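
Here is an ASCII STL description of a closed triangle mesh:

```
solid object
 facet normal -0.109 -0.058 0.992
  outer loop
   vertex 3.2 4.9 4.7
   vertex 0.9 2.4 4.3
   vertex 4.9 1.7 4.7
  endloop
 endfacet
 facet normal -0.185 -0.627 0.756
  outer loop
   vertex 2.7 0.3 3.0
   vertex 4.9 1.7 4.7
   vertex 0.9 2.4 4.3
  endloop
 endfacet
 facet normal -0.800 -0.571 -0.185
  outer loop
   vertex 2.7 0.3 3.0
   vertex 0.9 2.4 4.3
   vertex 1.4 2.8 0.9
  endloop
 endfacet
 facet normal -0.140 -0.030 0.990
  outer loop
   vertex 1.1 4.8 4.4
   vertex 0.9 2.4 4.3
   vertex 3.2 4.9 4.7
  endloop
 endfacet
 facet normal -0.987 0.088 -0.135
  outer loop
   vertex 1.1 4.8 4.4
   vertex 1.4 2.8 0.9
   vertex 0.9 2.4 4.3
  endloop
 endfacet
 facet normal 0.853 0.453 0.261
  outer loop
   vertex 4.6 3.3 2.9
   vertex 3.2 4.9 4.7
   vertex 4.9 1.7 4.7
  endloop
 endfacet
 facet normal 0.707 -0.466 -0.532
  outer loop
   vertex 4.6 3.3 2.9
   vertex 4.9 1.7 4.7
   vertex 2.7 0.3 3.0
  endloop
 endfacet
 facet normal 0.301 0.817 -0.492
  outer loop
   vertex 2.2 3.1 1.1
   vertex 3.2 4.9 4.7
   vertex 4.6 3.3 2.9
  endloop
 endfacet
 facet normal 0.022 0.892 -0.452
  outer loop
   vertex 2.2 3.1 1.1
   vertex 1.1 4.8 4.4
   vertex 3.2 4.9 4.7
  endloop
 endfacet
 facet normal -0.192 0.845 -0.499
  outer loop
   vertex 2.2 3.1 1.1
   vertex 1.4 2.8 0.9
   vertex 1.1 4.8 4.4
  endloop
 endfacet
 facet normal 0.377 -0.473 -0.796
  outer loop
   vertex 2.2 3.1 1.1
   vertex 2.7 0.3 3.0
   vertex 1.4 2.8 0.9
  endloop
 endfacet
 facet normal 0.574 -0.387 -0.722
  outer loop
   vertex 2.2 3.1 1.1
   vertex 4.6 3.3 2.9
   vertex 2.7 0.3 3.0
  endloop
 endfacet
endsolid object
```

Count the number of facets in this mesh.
12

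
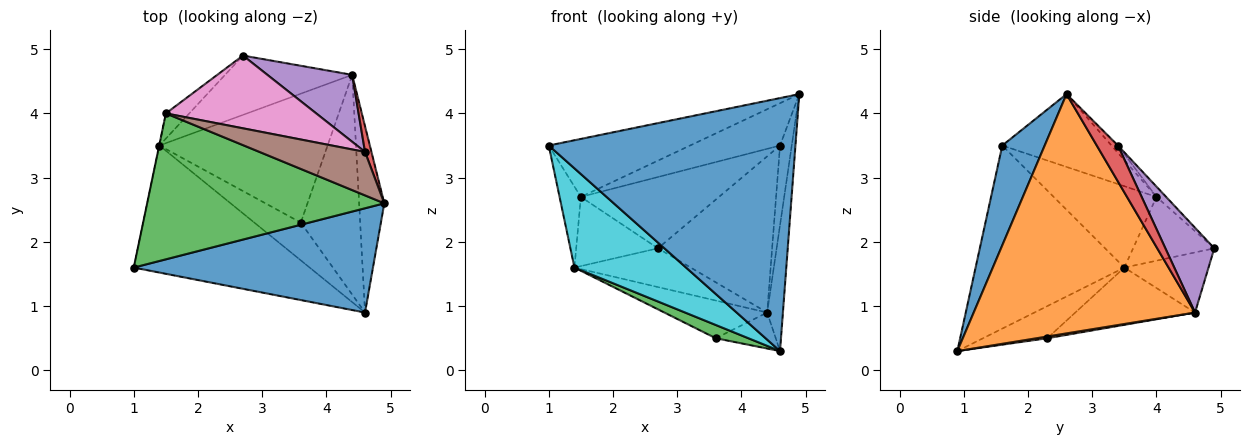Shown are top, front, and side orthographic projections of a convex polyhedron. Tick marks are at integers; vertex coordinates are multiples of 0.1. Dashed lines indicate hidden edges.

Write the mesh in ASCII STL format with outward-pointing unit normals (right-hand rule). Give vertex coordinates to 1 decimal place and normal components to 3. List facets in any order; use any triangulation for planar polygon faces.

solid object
 facet normal 0.157 -0.913 0.376
  outer loop
   vertex 4.6 0.9 0.3
   vertex 4.9 2.6 4.3
   vertex 1.0 1.6 3.5
  endloop
 endfacet
 facet normal 0.992 0.071 -0.104
  outer loop
   vertex 4.4 4.6 0.9
   vertex 4.9 2.6 4.3
   vertex 4.6 0.9 0.3
  endloop
 endfacet
 facet normal -0.274 0.355 0.894
  outer loop
   vertex 1.5 4.0 2.7
   vertex 1.0 1.6 3.5
   vertex 4.9 2.6 4.3
  endloop
 endfacet
 facet normal 0.864 0.479 0.154
  outer loop
   vertex 4.6 3.4 3.5
   vertex 4.9 2.6 4.3
   vertex 4.4 4.6 0.9
  endloop
 endfacet
 facet normal 0.367 0.855 0.367
  outer loop
   vertex 4.6 3.4 3.5
   vertex 4.4 4.6 0.9
   vertex 2.7 4.9 1.9
  endloop
 endfacet
 facet normal -0.050 0.697 0.716
  outer loop
   vertex 4.6 3.4 3.5
   vertex 1.5 4.0 2.7
   vertex 4.9 2.6 4.3
  endloop
 endfacet
 facet normal -0.049 0.699 0.713
  outer loop
   vertex 4.6 3.4 3.5
   vertex 2.7 4.9 1.9
   vertex 1.5 4.0 2.7
  endloop
 endfacet
 facet normal -0.682 0.687 -0.250
  outer loop
   vertex 1.4 3.5 1.6
   vertex 1.5 4.0 2.7
   vertex 2.7 4.9 1.9
  endloop
 endfacet
 facet normal -0.368 0.509 -0.778
  outer loop
   vertex 1.4 3.5 1.6
   vertex 2.7 4.9 1.9
   vertex 4.4 4.6 0.9
  endloop
 endfacet
 facet normal -0.634 -0.476 -0.609
  outer loop
   vertex 1.4 3.5 1.6
   vertex 4.6 0.9 0.3
   vertex 1.0 1.6 3.5
  endloop
 endfacet
 facet normal -0.979 0.203 -0.003
  outer loop
   vertex 1.4 3.5 1.6
   vertex 1.0 1.6 3.5
   vertex 1.5 4.0 2.7
  endloop
 endfacet
 facet normal 0.029 0.162 -0.986
  outer loop
   vertex 3.6 2.3 0.5
   vertex 4.4 4.6 0.9
   vertex 4.6 0.9 0.3
  endloop
 endfacet
 facet normal -0.546 -0.277 -0.790
  outer loop
   vertex 3.6 2.3 0.5
   vertex 4.6 0.9 0.3
   vertex 1.4 3.5 1.6
  endloop
 endfacet
 facet normal -0.311 0.267 -0.912
  outer loop
   vertex 3.6 2.3 0.5
   vertex 1.4 3.5 1.6
   vertex 4.4 4.6 0.9
  endloop
 endfacet
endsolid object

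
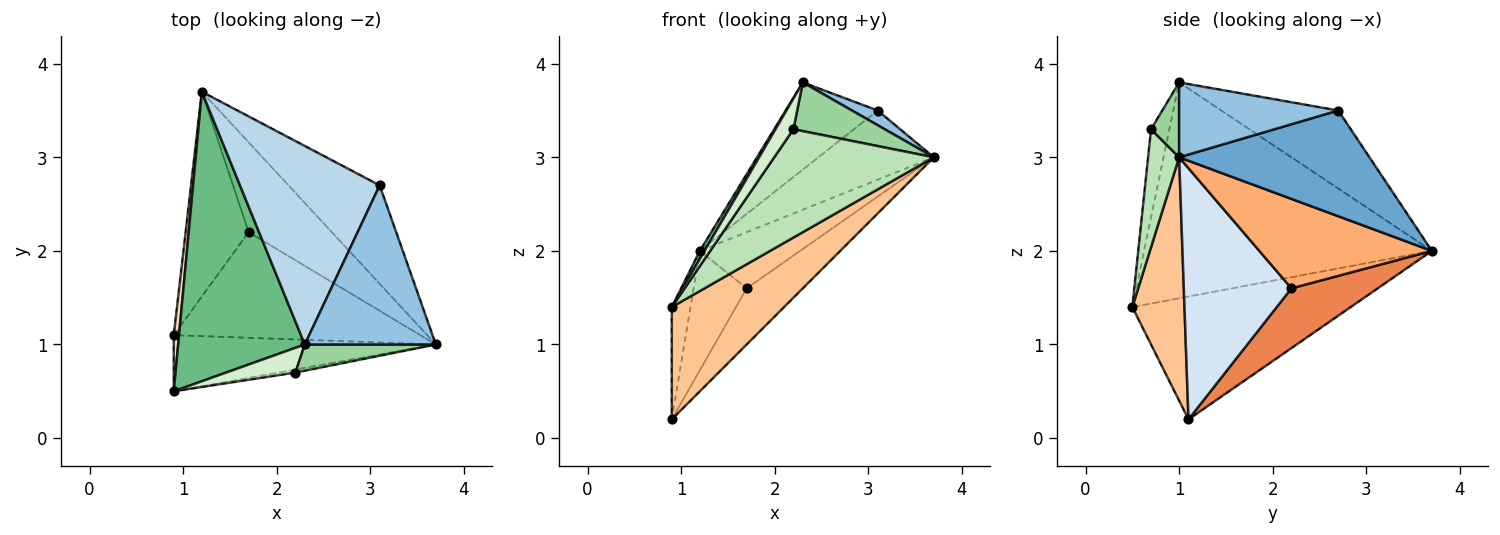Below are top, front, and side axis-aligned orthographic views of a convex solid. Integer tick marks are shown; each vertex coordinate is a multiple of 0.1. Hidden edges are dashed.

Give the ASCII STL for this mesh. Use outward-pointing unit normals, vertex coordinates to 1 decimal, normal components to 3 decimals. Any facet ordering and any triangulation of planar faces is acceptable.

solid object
 facet normal 0.688 0.417 -0.593
  outer loop
   vertex 3.1 2.7 3.5
   vertex 3.7 1.0 3.0
   vertex 1.2 3.7 2.0
  endloop
 endfacet
 facet normal 0.495 -0.080 0.865
  outer loop
   vertex 3.1 2.7 3.5
   vertex 2.3 1.0 3.8
   vertex 3.7 1.0 3.0
  endloop
 endfacet
 facet normal -0.455 0.358 0.815
  outer loop
   vertex 3.1 2.7 3.5
   vertex 1.2 3.7 2.0
   vertex 2.3 1.0 3.8
  endloop
 endfacet
 facet normal 0.669 0.349 -0.656
  outer loop
   vertex 1.7 2.2 1.6
   vertex 3.7 1.0 3.0
   vertex 0.9 1.1 0.2
  endloop
 endfacet
 facet normal 0.634 0.389 -0.668
  outer loop
   vertex 1.7 2.2 1.6
   vertex 0.9 1.1 0.2
   vertex 1.2 3.7 2.0
  endloop
 endfacet
 facet normal 0.674 0.392 -0.627
  outer loop
   vertex 1.7 2.2 1.6
   vertex 1.2 3.7 2.0
   vertex 3.7 1.0 3.0
  endloop
 endfacet
 facet normal 0.384 -0.826 -0.413
  outer loop
   vertex 0.9 0.5 1.4
   vertex 0.9 1.1 0.2
   vertex 3.7 1.0 3.0
  endloop
 endfacet
 facet normal -0.995 0.085 0.043
  outer loop
   vertex 0.9 0.5 1.4
   vertex 1.2 3.7 2.0
   vertex 0.9 1.1 0.2
  endloop
 endfacet
 facet normal -0.862 -0.014 0.506
  outer loop
   vertex 0.9 0.5 1.4
   vertex 2.3 1.0 3.8
   vertex 1.2 3.7 2.0
  endloop
 endfacet
 facet normal 0.261 -0.850 0.458
  outer loop
   vertex 2.2 0.7 3.3
   vertex 3.7 1.0 3.0
   vertex 2.3 1.0 3.8
  endloop
 endfacet
 facet normal 0.191 -0.981 -0.027
  outer loop
   vertex 2.2 0.7 3.3
   vertex 0.9 0.5 1.4
   vertex 3.7 1.0 3.0
  endloop
 endfacet
 facet normal -0.623 -0.610 0.490
  outer loop
   vertex 2.2 0.7 3.3
   vertex 2.3 1.0 3.8
   vertex 0.9 0.5 1.4
  endloop
 endfacet
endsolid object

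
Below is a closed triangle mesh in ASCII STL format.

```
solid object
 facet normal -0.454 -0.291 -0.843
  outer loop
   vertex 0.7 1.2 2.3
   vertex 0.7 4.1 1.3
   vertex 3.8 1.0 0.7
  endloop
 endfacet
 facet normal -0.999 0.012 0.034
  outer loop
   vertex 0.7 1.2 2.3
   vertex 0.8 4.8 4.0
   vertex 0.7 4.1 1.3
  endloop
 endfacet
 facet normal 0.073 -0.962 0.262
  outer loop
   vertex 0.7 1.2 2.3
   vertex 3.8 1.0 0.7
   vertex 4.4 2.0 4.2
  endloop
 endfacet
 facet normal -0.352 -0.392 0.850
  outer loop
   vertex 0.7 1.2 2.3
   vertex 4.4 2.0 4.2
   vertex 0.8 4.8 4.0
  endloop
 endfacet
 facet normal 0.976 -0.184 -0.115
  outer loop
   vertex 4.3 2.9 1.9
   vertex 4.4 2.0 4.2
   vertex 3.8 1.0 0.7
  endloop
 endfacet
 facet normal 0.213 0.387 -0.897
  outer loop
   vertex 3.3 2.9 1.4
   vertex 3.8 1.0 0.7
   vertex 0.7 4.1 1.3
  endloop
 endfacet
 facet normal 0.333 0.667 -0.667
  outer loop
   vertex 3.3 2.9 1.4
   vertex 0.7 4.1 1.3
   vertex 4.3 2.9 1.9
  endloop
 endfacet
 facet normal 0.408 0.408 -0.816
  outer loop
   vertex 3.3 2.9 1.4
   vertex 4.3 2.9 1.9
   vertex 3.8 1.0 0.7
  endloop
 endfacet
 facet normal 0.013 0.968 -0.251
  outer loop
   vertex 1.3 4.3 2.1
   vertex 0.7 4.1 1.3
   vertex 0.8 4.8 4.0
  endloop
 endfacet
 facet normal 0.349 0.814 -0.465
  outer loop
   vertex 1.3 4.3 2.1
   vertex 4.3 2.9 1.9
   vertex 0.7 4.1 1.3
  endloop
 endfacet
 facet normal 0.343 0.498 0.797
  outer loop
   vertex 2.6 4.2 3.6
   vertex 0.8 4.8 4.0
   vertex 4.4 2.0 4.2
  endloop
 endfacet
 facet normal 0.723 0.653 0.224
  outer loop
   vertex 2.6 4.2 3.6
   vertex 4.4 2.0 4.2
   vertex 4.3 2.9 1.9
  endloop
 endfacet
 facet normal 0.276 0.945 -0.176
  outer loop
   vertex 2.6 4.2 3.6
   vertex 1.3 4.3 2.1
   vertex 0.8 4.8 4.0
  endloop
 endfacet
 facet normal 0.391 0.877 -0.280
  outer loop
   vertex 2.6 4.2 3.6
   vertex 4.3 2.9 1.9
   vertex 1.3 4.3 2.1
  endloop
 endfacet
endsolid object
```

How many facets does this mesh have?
14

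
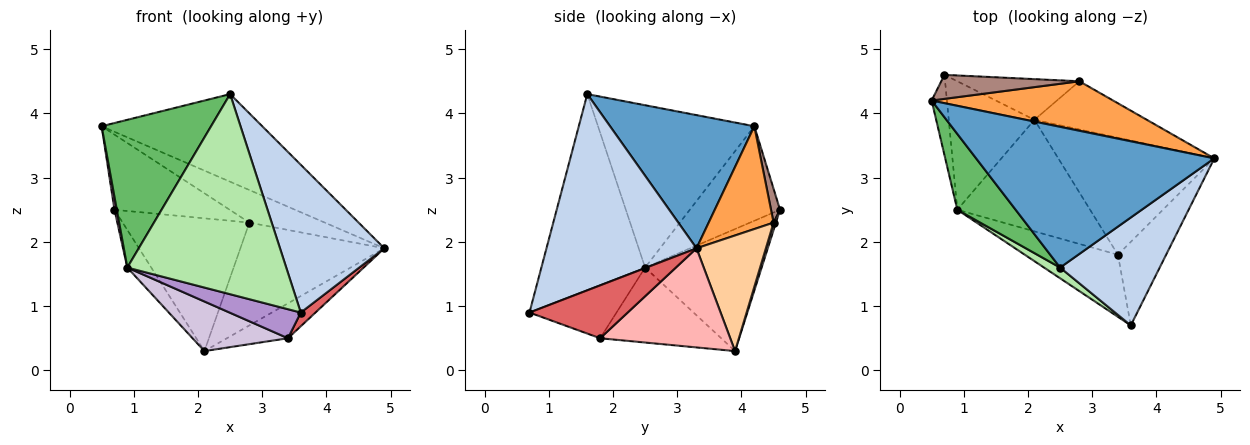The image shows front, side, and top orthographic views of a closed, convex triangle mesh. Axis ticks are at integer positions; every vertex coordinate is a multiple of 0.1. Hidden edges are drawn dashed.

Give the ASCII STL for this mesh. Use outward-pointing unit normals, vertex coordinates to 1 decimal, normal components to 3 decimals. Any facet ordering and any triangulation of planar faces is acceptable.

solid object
 facet normal 0.429 0.477 0.767
  outer loop
   vertex 2.5 1.6 4.3
   vertex 4.9 3.3 1.9
   vertex 0.5 4.2 3.8
  endloop
 endfacet
 facet normal 0.758 -0.527 0.385
  outer loop
   vertex 2.5 1.6 4.3
   vertex 3.6 0.7 0.9
   vertex 4.9 3.3 1.9
  endloop
 endfacet
 facet normal 0.428 0.497 0.755
  outer loop
   vertex 2.8 4.5 2.3
   vertex 0.5 4.2 3.8
   vertex 4.9 3.3 1.9
  endloop
 endfacet
 facet normal 0.400 0.830 -0.389
  outer loop
   vertex 2.8 4.5 2.3
   vertex 4.9 3.3 1.9
   vertex 2.1 3.9 0.3
  endloop
 endfacet
 facet normal -0.786 -0.550 0.282
  outer loop
   vertex 0.9 2.5 1.6
   vertex 2.5 1.6 4.3
   vertex 0.5 4.2 3.8
  endloop
 endfacet
 facet normal -0.546 -0.837 0.045
  outer loop
   vertex 0.9 2.5 1.6
   vertex 3.6 0.7 0.9
   vertex 2.5 1.6 4.3
  endloop
 endfacet
 facet normal 0.735 -0.110 -0.669
  outer loop
   vertex 3.4 1.8 0.5
   vertex 4.9 3.3 1.9
   vertex 3.6 0.7 0.9
  endloop
 endfacet
 facet normal 0.520 0.244 -0.819
  outer loop
   vertex 3.4 1.8 0.5
   vertex 2.1 3.9 0.3
   vertex 4.9 3.3 1.9
  endloop
 endfacet
 facet normal -0.459 -0.376 -0.805
  outer loop
   vertex 3.4 1.8 0.5
   vertex 3.6 0.7 0.9
   vertex 0.9 2.5 1.6
  endloop
 endfacet
 facet normal -0.458 -0.361 -0.812
  outer loop
   vertex 3.4 1.8 0.5
   vertex 0.9 2.5 1.6
   vertex 2.1 3.9 0.3
  endloop
 endfacet
 facet normal 0.074 0.950 0.304
  outer loop
   vertex 0.7 4.6 2.5
   vertex 0.5 4.2 3.8
   vertex 2.8 4.5 2.3
  endloop
 endfacet
 facet normal 0.018 0.956 -0.293
  outer loop
   vertex 0.7 4.6 2.5
   vertex 2.8 4.5 2.3
   vertex 2.1 3.9 0.3
  endloop
 endfacet
 facet normal -0.987 -0.026 -0.160
  outer loop
   vertex 0.7 4.6 2.5
   vertex 0.9 2.5 1.6
   vertex 0.5 4.2 3.8
  endloop
 endfacet
 facet normal -0.807 0.166 -0.566
  outer loop
   vertex 0.7 4.6 2.5
   vertex 2.1 3.9 0.3
   vertex 0.9 2.5 1.6
  endloop
 endfacet
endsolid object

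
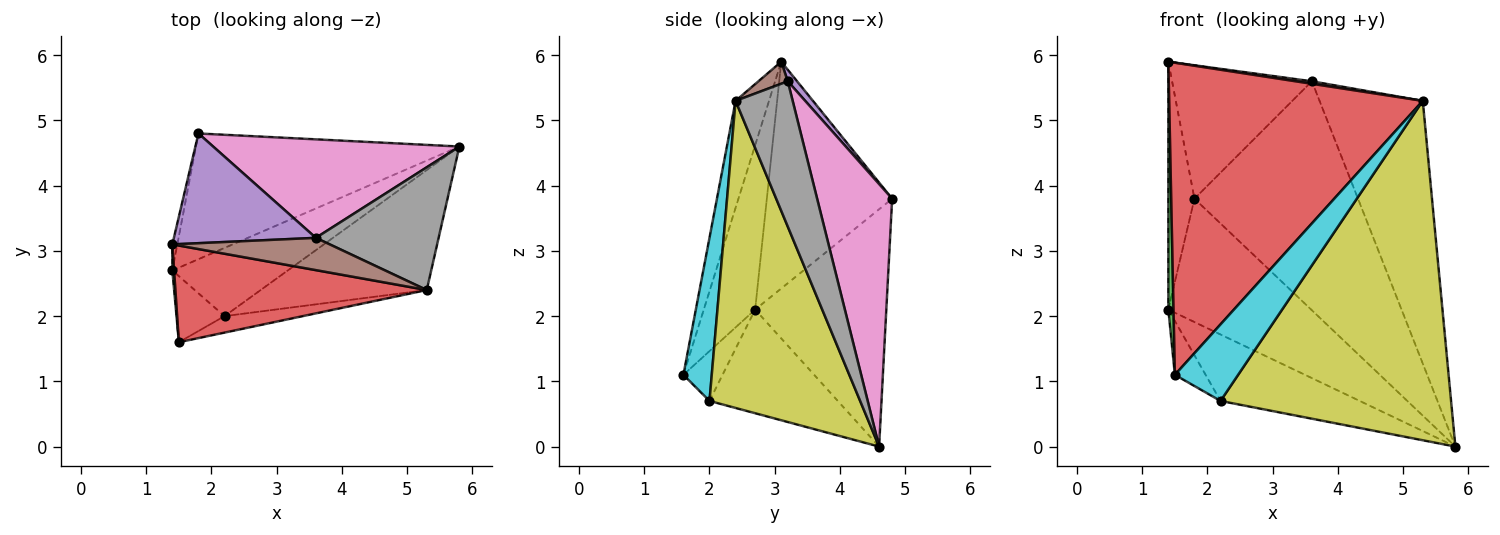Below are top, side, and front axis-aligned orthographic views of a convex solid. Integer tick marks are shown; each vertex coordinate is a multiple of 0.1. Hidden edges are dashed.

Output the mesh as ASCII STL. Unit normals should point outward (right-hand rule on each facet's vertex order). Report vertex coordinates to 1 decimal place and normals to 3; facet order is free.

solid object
 facet normal -0.541 0.589 -0.600
  outer loop
   vertex 1.8 4.8 3.8
   vertex 5.8 4.6 0.0
   vertex 1.4 2.7 2.1
  endloop
 endfacet
 facet normal -0.979 0.204 -0.021
  outer loop
   vertex 1.4 3.1 5.9
   vertex 1.8 4.8 3.8
   vertex 1.4 2.7 2.1
  endloop
 endfacet
 facet normal -0.995 -0.100 0.011
  outer loop
   vertex 1.5 1.6 1.1
   vertex 1.4 3.1 5.9
   vertex 1.4 2.7 2.1
  endloop
 endfacet
 facet normal -0.125 -0.948 0.294
  outer loop
   vertex 1.5 1.6 1.1
   vertex 5.3 2.4 5.3
   vertex 1.4 3.1 5.9
  endloop
 endfacet
 facet normal 0.051 0.771 0.634
  outer loop
   vertex 3.6 3.2 5.6
   vertex 1.8 4.8 3.8
   vertex 1.4 3.1 5.9
  endloop
 endfacet
 facet normal 0.138 -0.077 0.987
  outer loop
   vertex 3.6 3.2 5.6
   vertex 1.4 3.1 5.9
   vertex 5.3 2.4 5.3
  endloop
 endfacet
 facet normal 0.388 0.847 0.364
  outer loop
   vertex 3.6 3.2 5.6
   vertex 5.8 4.6 0.0
   vertex 1.8 4.8 3.8
  endloop
 endfacet
 facet normal 0.448 0.810 0.378
  outer loop
   vertex 3.6 3.2 5.6
   vertex 5.3 2.4 5.3
   vertex 5.8 4.6 0.0
  endloop
 endfacet
 facet normal 0.525 -0.803 -0.284
  outer loop
   vertex 2.2 2.0 0.7
   vertex 5.8 4.6 0.0
   vertex 5.3 2.4 5.3
  endloop
 endfacet
 facet normal 0.402 -0.895 -0.193
  outer loop
   vertex 2.2 2.0 0.7
   vertex 5.3 2.4 5.3
   vertex 1.5 1.6 1.1
  endloop
 endfacet
 facet normal -0.541 0.587 -0.603
  outer loop
   vertex 2.2 2.0 0.7
   vertex 1.4 2.7 2.1
   vertex 5.8 4.6 0.0
  endloop
 endfacet
 facet normal -0.627 0.492 -0.604
  outer loop
   vertex 2.2 2.0 0.7
   vertex 1.5 1.6 1.1
   vertex 1.4 2.7 2.1
  endloop
 endfacet
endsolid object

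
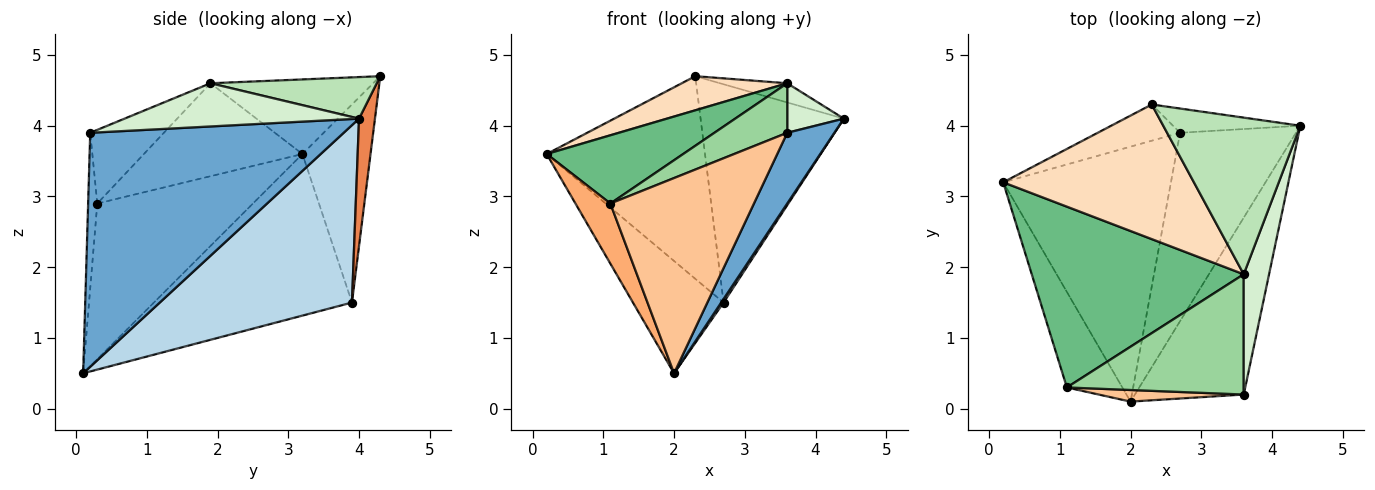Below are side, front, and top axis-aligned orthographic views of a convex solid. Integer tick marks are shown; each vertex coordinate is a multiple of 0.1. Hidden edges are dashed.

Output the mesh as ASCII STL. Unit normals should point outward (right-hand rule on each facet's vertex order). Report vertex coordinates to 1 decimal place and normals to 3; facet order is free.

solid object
 facet normal 0.894 -0.166 -0.416
  outer loop
   vertex 3.6 0.2 3.9
   vertex 2.0 0.1 0.5
   vertex 4.4 4.0 4.1
  endloop
 endfacet
 facet normal -0.661 0.302 -0.686
  outer loop
   vertex 2.7 3.9 1.5
   vertex 2.0 0.1 0.5
   vertex 0.2 3.2 3.6
  endloop
 endfacet
 facet normal 0.837 -0.010 -0.547
  outer loop
   vertex 2.7 3.9 1.5
   vertex 4.4 4.0 4.1
   vertex 2.0 0.1 0.5
  endloop
 endfacet
 facet normal -0.390 0.906 -0.162
  outer loop
   vertex 2.7 3.9 1.5
   vertex 0.2 3.2 3.6
   vertex 2.3 4.3 4.7
  endloop
 endfacet
 facet normal 0.110 0.988 -0.110
  outer loop
   vertex 2.7 3.9 1.5
   vertex 2.3 4.3 4.7
   vertex 4.4 4.0 4.1
  endloop
 endfacet
 facet normal -0.922 -0.207 -0.328
  outer loop
   vertex 1.1 0.3 2.9
   vertex 0.2 3.2 3.6
   vertex 2.0 0.1 0.5
  endloop
 endfacet
 facet normal -0.064 -0.996 0.059
  outer loop
   vertex 1.1 0.3 2.9
   vertex 2.0 0.1 0.5
   vertex 3.6 0.2 3.9
  endloop
 endfacet
 facet normal -0.354 -0.230 0.906
  outer loop
   vertex 3.6 1.9 4.6
   vertex 2.3 4.3 4.7
   vertex 0.2 3.2 3.6
  endloop
 endfacet
 facet normal -0.380 -0.327 0.866
  outer loop
   vertex 3.6 1.9 4.6
   vertex 0.2 3.2 3.6
   vertex 1.1 0.3 2.9
  endloop
 endfacet
 facet normal -0.359 -0.355 0.863
  outer loop
   vertex 3.6 1.9 4.6
   vertex 1.1 0.3 2.9
   vertex 3.6 0.2 3.9
  endloop
 endfacet
 facet normal 0.288 0.117 0.950
  outer loop
   vertex 3.6 1.9 4.6
   vertex 4.4 4.0 4.1
   vertex 2.3 4.3 4.7
  endloop
 endfacet
 facet normal 0.845 -0.204 0.495
  outer loop
   vertex 3.6 1.9 4.6
   vertex 3.6 0.2 3.9
   vertex 4.4 4.0 4.1
  endloop
 endfacet
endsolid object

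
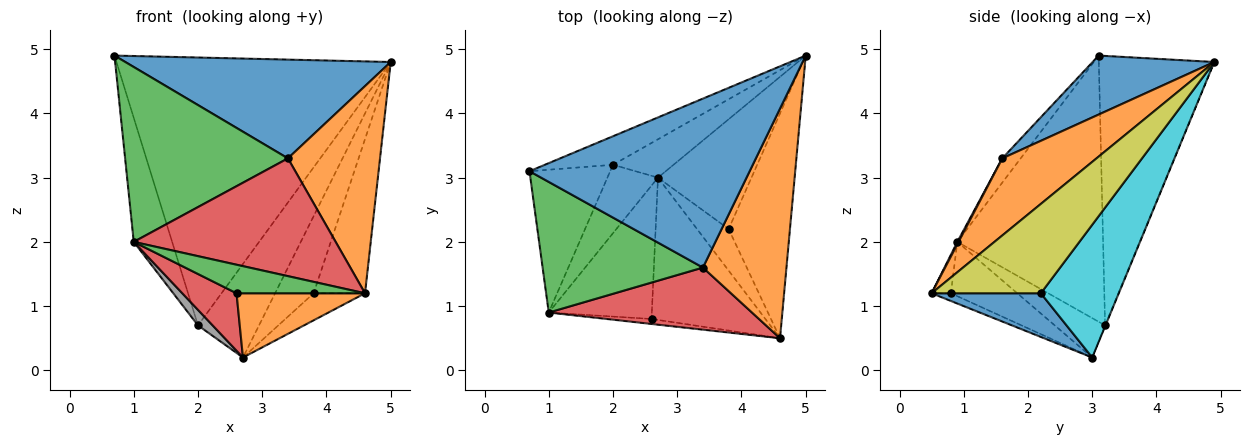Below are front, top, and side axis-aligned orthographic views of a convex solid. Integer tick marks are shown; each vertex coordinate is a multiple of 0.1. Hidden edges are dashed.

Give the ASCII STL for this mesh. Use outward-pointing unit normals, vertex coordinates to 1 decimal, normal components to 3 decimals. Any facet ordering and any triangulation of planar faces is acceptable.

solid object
 facet normal 0.225 -0.492 0.841
  outer loop
   vertex 3.4 1.6 3.3
   vertex 5.0 4.9 4.8
   vertex 0.7 3.1 4.9
  endloop
 endfacet
 facet normal 0.565 -0.553 0.612
  outer loop
   vertex 3.4 1.6 3.3
   vertex 4.6 0.5 1.2
   vertex 5.0 4.9 4.8
  endloop
 endfacet
 facet normal -0.090 -0.798 0.596
  outer loop
   vertex 3.4 1.6 3.3
   vertex 0.7 3.1 4.9
   vertex 1.0 0.9 2.0
  endloop
 endfacet
 facet normal 0.005 -0.885 0.466
  outer loop
   vertex 3.4 1.6 3.3
   vertex 1.0 0.9 2.0
   vertex 4.6 0.5 1.2
  endloop
 endfacet
 facet normal -0.386 0.917 -0.098
  outer loop
   vertex 2.0 3.2 0.7
   vertex 0.7 3.1 4.9
   vertex 5.0 4.9 4.8
  endloop
 endfacet
 facet normal -0.006 0.925 -0.379
  outer loop
   vertex 2.0 3.2 0.7
   vertex 5.0 4.9 4.8
   vertex 2.7 3.0 0.2
  endloop
 endfacet
 facet normal -0.928 0.244 -0.281
  outer loop
   vertex 2.0 3.2 0.7
   vertex 1.0 0.9 2.0
   vertex 0.7 3.1 4.9
  endloop
 endfacet
 facet normal -0.605 -0.176 -0.777
  outer loop
   vertex 2.0 3.2 0.7
   vertex 2.7 3.0 0.2
   vertex 1.0 0.9 2.0
  endloop
 endfacet
 facet normal 0.769 0.362 -0.528
  outer loop
   vertex 3.8 2.2 1.2
   vertex 5.0 4.9 4.8
   vertex 4.6 0.5 1.2
  endloop
 endfacet
 facet normal 0.758 0.375 -0.534
  outer loop
   vertex 3.8 2.2 1.2
   vertex 2.7 3.0 0.2
   vertex 5.0 4.9 4.8
  endloop
 endfacet
 facet normal 0.757 0.356 -0.548
  outer loop
   vertex 3.8 2.2 1.2
   vertex 4.6 0.5 1.2
   vertex 2.7 3.0 0.2
  endloop
 endfacet
 facet normal -0.062 -0.411 -0.910
  outer loop
   vertex 2.6 0.8 1.2
   vertex 2.7 3.0 0.2
   vertex 4.6 0.5 1.2
  endloop
 endfacet
 facet normal -0.146 -0.974 -0.171
  outer loop
   vertex 2.6 0.8 1.2
   vertex 4.6 0.5 1.2
   vertex 1.0 0.9 2.0
  endloop
 endfacet
 facet normal -0.436 -0.356 -0.827
  outer loop
   vertex 2.6 0.8 1.2
   vertex 1.0 0.9 2.0
   vertex 2.7 3.0 0.2
  endloop
 endfacet
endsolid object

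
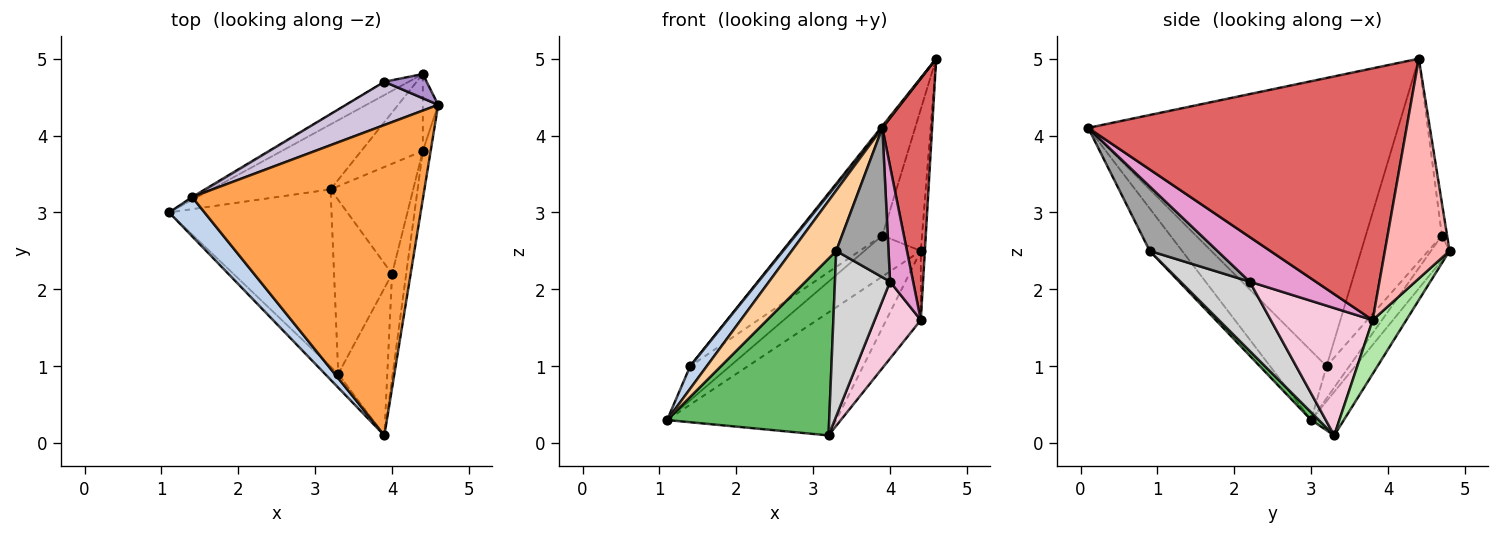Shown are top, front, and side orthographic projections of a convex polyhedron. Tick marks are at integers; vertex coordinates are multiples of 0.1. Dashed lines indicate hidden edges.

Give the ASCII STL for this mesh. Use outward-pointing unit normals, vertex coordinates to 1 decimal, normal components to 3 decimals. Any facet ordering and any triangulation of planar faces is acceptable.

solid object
 facet normal -0.168 0.872 -0.461
  outer loop
   vertex 4.4 4.8 2.5
   vertex 3.2 3.3 0.1
   vertex 1.1 3.0 0.3
  endloop
 endfacet
 facet normal -0.861 -0.253 0.441
  outer loop
   vertex 1.4 3.2 1.0
   vertex 1.1 3.0 0.3
   vertex 3.9 0.1 4.1
  endloop
 endfacet
 facet normal -0.780 -0.004 0.625
  outer loop
   vertex 1.4 3.2 1.0
   vertex 3.9 0.1 4.1
   vertex 4.6 4.4 5.0
  endloop
 endfacet
 facet normal -0.578 -0.795 -0.181
  outer loop
   vertex 3.3 0.9 2.5
   vertex 3.9 0.1 4.1
   vertex 1.1 3.0 0.3
  endloop
 endfacet
 facet normal 0.033 -0.706 -0.707
  outer loop
   vertex 3.3 0.9 2.5
   vertex 1.1 3.0 0.3
   vertex 3.2 3.3 0.1
  endloop
 endfacet
 facet normal 0.545 0.561 -0.623
  outer loop
   vertex 4.4 3.8 1.6
   vertex 3.2 3.3 0.1
   vertex 4.4 4.8 2.5
  endloop
 endfacet
 facet normal 0.988 -0.154 -0.031
  outer loop
   vertex 4.4 3.8 1.6
   vertex 4.6 4.4 5.0
   vertex 3.9 0.1 4.1
  endloop
 endfacet
 facet normal 0.996 0.063 -0.070
  outer loop
   vertex 4.4 3.8 1.6
   vertex 4.4 4.8 2.5
   vertex 4.6 4.4 5.0
  endloop
 endfacet
 facet normal -0.129 0.978 0.167
  outer loop
   vertex 3.9 4.7 2.7
   vertex 4.6 4.4 5.0
   vertex 4.4 4.8 2.5
  endloop
 endfacet
 facet normal -0.628 0.724 0.286
  outer loop
   vertex 3.9 4.7 2.7
   vertex 1.4 3.2 1.0
   vertex 4.6 4.4 5.0
  endloop
 endfacet
 facet normal -0.299 0.908 -0.294
  outer loop
   vertex 3.9 4.7 2.7
   vertex 4.4 4.8 2.5
   vertex 1.1 3.0 0.3
  endloop
 endfacet
 facet normal -0.497 0.867 -0.035
  outer loop
   vertex 3.9 4.7 2.7
   vertex 1.1 3.0 0.3
   vertex 1.4 3.2 1.0
  endloop
 endfacet
 facet normal 0.905 -0.316 -0.286
  outer loop
   vertex 4.0 2.2 2.1
   vertex 4.4 3.8 1.6
   vertex 3.9 0.1 4.1
  endloop
 endfacet
 facet normal 0.784 -0.355 -0.509
  outer loop
   vertex 4.0 2.2 2.1
   vertex 3.2 3.3 0.1
   vertex 4.4 3.8 1.6
  endloop
 endfacet
 facet normal 0.678 -0.524 -0.516
  outer loop
   vertex 4.0 2.2 2.1
   vertex 3.9 0.1 4.1
   vertex 3.3 0.9 2.5
  endloop
 endfacet
 facet normal 0.654 -0.521 -0.548
  outer loop
   vertex 4.0 2.2 2.1
   vertex 3.3 0.9 2.5
   vertex 3.2 3.3 0.1
  endloop
 endfacet
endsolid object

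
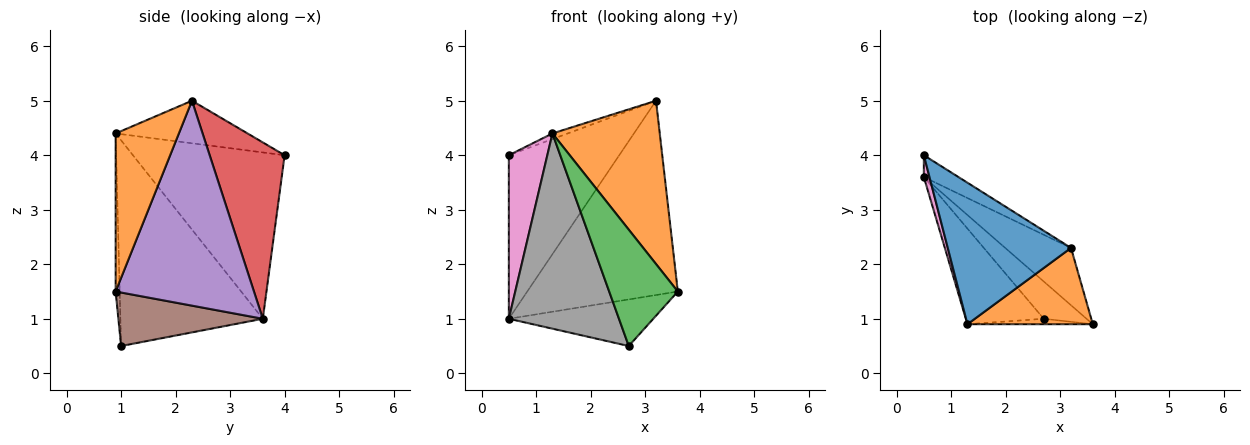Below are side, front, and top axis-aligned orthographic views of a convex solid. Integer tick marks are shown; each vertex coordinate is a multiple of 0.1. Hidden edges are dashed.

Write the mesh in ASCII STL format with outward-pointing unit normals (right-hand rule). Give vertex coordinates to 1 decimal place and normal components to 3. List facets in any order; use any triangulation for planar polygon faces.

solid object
 facet normal -0.326 0.038 0.945
  outer loop
   vertex 1.3 0.9 4.4
   vertex 3.2 2.3 5.0
   vertex 0.5 4.0 4.0
  endloop
 endfacet
 facet normal 0.471 -0.799 0.374
  outer loop
   vertex 1.3 0.9 4.4
   vertex 3.6 0.9 1.5
   vertex 3.2 2.3 5.0
  endloop
 endfacet
 facet normal -0.059 -0.997 -0.047
  outer loop
   vertex 1.3 0.9 4.4
   vertex 2.7 1.0 0.5
   vertex 3.6 0.9 1.5
  endloop
 endfacet
 facet normal 0.558 0.822 -0.110
  outer loop
   vertex 0.5 3.6 1.0
   vertex 0.5 4.0 4.0
   vertex 3.2 2.3 5.0
  endloop
 endfacet
 facet normal 0.661 0.720 -0.212
  outer loop
   vertex 0.5 3.6 1.0
   vertex 3.2 2.3 5.0
   vertex 3.6 0.9 1.5
  endloop
 endfacet
 facet normal 0.615 0.615 -0.492
  outer loop
   vertex 0.5 3.6 1.0
   vertex 3.6 0.9 1.5
   vertex 2.7 1.0 0.5
  endloop
 endfacet
 facet normal -0.969 -0.246 0.033
  outer loop
   vertex 0.5 3.6 1.0
   vertex 1.3 0.9 4.4
   vertex 0.5 4.0 4.0
  endloop
 endfacet
 facet normal -0.758 -0.586 -0.287
  outer loop
   vertex 0.5 3.6 1.0
   vertex 2.7 1.0 0.5
   vertex 1.3 0.9 4.4
  endloop
 endfacet
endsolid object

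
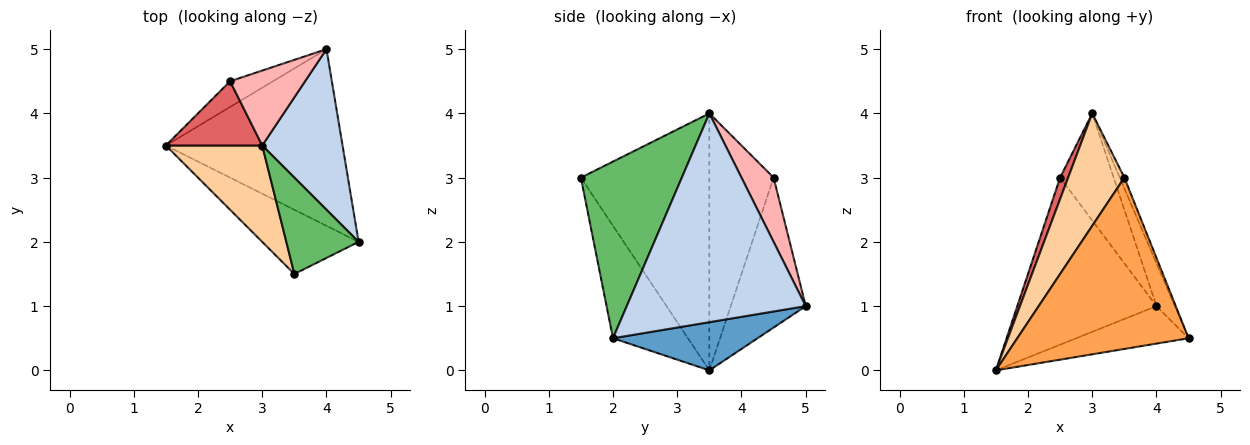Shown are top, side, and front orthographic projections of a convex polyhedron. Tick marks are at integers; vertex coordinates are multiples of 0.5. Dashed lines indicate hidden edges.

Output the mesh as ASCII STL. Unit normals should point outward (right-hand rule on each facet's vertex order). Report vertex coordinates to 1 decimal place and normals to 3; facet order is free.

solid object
 facet normal 0.258 0.200 -0.945
  outer loop
   vertex 4.0 5.0 1.0
   vertex 4.5 2.0 0.5
   vertex 1.5 3.5 0.0
  endloop
 endfacet
 facet normal 0.929 0.095 0.357
  outer loop
   vertex 3.0 3.5 4.0
   vertex 4.5 2.0 0.5
   vertex 4.0 5.0 1.0
  endloop
 endfacet
 facet normal -0.379 -0.866 -0.325
  outer loop
   vertex 3.5 1.5 3.0
   vertex 1.5 3.5 0.0
   vertex 4.5 2.0 0.5
  endloop
 endfacet
 facet normal -0.866 -0.379 0.325
  outer loop
   vertex 3.5 1.5 3.0
   vertex 3.0 3.5 4.0
   vertex 1.5 3.5 0.0
  endloop
 endfacet
 facet normal 0.925 0.042 0.378
  outer loop
   vertex 3.5 1.5 3.0
   vertex 4.5 2.0 0.5
   vertex 3.0 3.5 4.0
  endloop
 endfacet
 facet normal -0.470 0.873 -0.134
  outer loop
   vertex 2.5 4.5 3.0
   vertex 4.0 5.0 1.0
   vertex 1.5 3.5 0.0
  endloop
 endfacet
 facet normal -0.930 -0.116 0.349
  outer loop
   vertex 2.5 4.5 3.0
   vertex 1.5 3.5 0.0
   vertex 3.0 3.5 4.0
  endloop
 endfacet
 facet normal 0.441 0.735 0.515
  outer loop
   vertex 2.5 4.5 3.0
   vertex 3.0 3.5 4.0
   vertex 4.0 5.0 1.0
  endloop
 endfacet
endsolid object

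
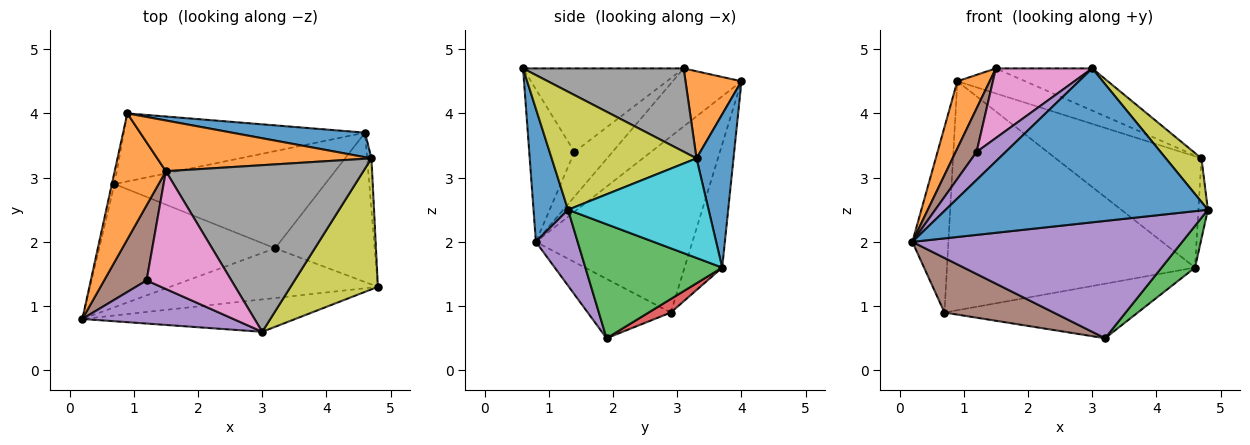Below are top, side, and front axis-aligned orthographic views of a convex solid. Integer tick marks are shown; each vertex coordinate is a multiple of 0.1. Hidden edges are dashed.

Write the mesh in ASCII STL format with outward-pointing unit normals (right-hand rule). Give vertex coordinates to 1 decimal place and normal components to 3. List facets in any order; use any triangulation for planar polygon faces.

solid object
 facet normal 0.128 -0.971 -0.204
  outer loop
   vertex 3.0 0.6 4.7
   vertex 0.2 0.8 2.0
   vertex 4.8 1.3 2.5
  endloop
 endfacet
 facet normal -0.707 -0.333 0.624
  outer loop
   vertex 1.5 3.1 4.7
   vertex 0.9 4.0 4.5
   vertex 0.2 0.8 2.0
  endloop
 endfacet
 facet normal -0.974 0.224 -0.014
  outer loop
   vertex 0.7 2.9 0.9
   vertex 0.2 0.8 2.0
   vertex 0.9 4.0 4.5
  endloop
 endfacet
 facet normal -0.144 0.949 -0.282
  outer loop
   vertex 0.7 2.9 0.9
   vertex 0.9 4.0 4.5
   vertex 4.6 3.7 1.6
  endloop
 endfacet
 facet normal -0.647 -0.415 0.640
  outer loop
   vertex 1.2 1.4 3.4
   vertex 0.2 0.8 2.0
   vertex 3.0 0.6 4.7
  endloop
 endfacet
 facet normal -0.673 -0.370 0.640
  outer loop
   vertex 1.2 1.4 3.4
   vertex 1.5 3.1 4.7
   vertex 0.2 0.8 2.0
  endloop
 endfacet
 facet normal -0.647 -0.388 0.657
  outer loop
   vertex 1.2 1.4 3.4
   vertex 3.0 0.6 4.7
   vertex 1.5 3.1 4.7
  endloop
 endfacet
 facet normal 0.378 0.227 0.897
  outer loop
   vertex 4.7 3.3 3.3
   vertex 1.5 3.1 4.7
   vertex 3.0 0.6 4.7
  endloop
 endfacet
 facet normal 0.789 -0.194 0.584
  outer loop
   vertex 4.7 3.3 3.3
   vertex 3.0 0.6 4.7
   vertex 4.8 1.3 2.5
  endloop
 endfacet
 facet normal 0.997 0.067 -0.043
  outer loop
   vertex 4.7 3.3 3.3
   vertex 4.8 1.3 2.5
   vertex 4.6 3.7 1.6
  endloop
 endfacet
 facet normal 0.241 0.948 0.209
  outer loop
   vertex 4.7 3.3 3.3
   vertex 4.6 3.7 1.6
   vertex 0.9 4.0 4.5
  endloop
 endfacet
 facet normal 0.343 0.416 0.843
  outer loop
   vertex 4.7 3.3 3.3
   vertex 0.9 4.0 4.5
   vertex 1.5 3.1 4.7
  endloop
 endfacet
 facet normal 0.741 -0.181 -0.647
  outer loop
   vertex 3.2 1.9 0.5
   vertex 4.6 3.7 1.6
   vertex 4.8 1.3 2.5
  endloop
 endfacet
 facet normal 0.056 0.489 -0.871
  outer loop
   vertex 3.2 1.9 0.5
   vertex 0.7 2.9 0.9
   vertex 4.6 3.7 1.6
  endloop
 endfacet
 facet normal 0.141 -0.912 -0.386
  outer loop
   vertex 3.2 1.9 0.5
   vertex 4.8 1.3 2.5
   vertex 0.2 0.8 2.0
  endloop
 endfacet
 facet normal -0.295 -0.387 -0.874
  outer loop
   vertex 3.2 1.9 0.5
   vertex 0.2 0.8 2.0
   vertex 0.7 2.9 0.9
  endloop
 endfacet
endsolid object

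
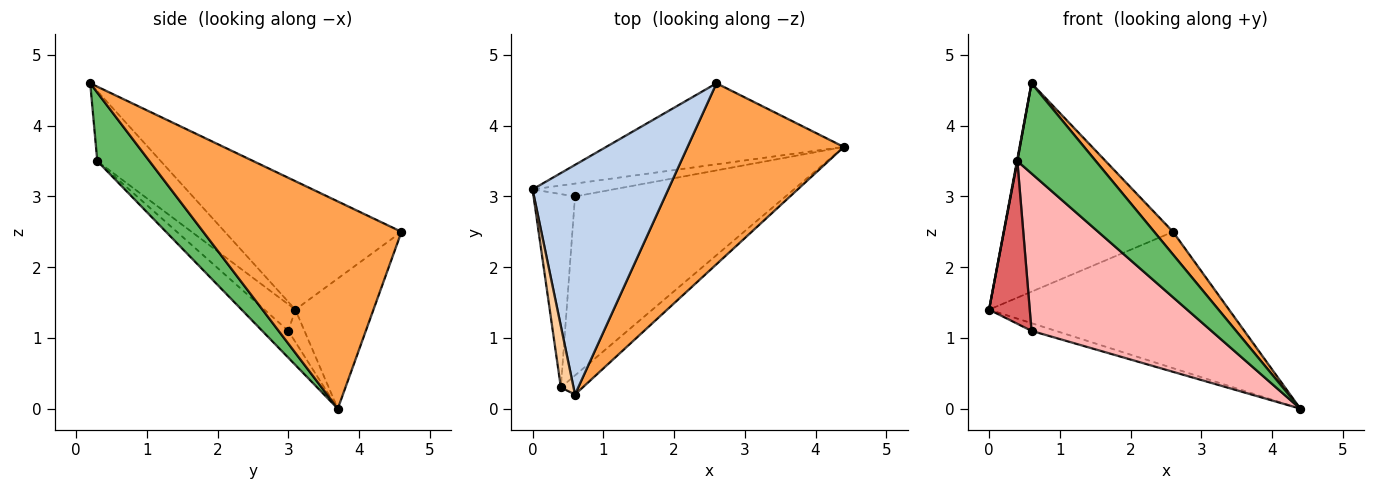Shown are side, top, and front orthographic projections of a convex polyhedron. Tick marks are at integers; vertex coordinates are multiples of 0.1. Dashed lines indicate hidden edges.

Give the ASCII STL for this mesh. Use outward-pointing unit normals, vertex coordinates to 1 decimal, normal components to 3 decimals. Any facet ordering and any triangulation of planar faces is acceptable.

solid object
 facet normal -0.269 0.828 -0.492
  outer loop
   vertex 2.6 4.6 2.5
   vertex 4.4 3.7 0.0
   vertex 0.0 3.1 1.4
  endloop
 endfacet
 facet normal -0.574 0.550 0.606
  outer loop
   vertex 2.6 4.6 2.5
   vertex 0.0 3.1 1.4
   vertex 0.6 0.2 4.6
  endloop
 endfacet
 facet normal 0.796 -0.075 0.600
  outer loop
   vertex 2.6 4.6 2.5
   vertex 0.6 0.2 4.6
   vertex 4.4 3.7 0.0
  endloop
 endfacet
 facet normal -0.984 -0.007 0.178
  outer loop
   vertex 0.4 0.3 3.5
   vertex 0.6 0.2 4.6
   vertex 0.0 3.1 1.4
  endloop
 endfacet
 facet normal 0.545 -0.820 -0.174
  outer loop
   vertex 0.4 0.3 3.5
   vertex 4.4 3.7 0.0
   vertex 0.6 0.2 4.6
  endloop
 endfacet
 facet normal -0.324 0.487 -0.811
  outer loop
   vertex 0.6 3.0 1.1
   vertex 0.0 3.1 1.4
   vertex 4.4 3.7 0.0
  endloop
 endfacet
 facet normal -0.440 -0.578 -0.687
  outer loop
   vertex 0.6 3.0 1.1
   vertex 0.4 0.3 3.5
   vertex 0.0 3.1 1.4
  endloop
 endfacet
 facet normal -0.095 -0.657 -0.748
  outer loop
   vertex 0.6 3.0 1.1
   vertex 4.4 3.7 0.0
   vertex 0.4 0.3 3.5
  endloop
 endfacet
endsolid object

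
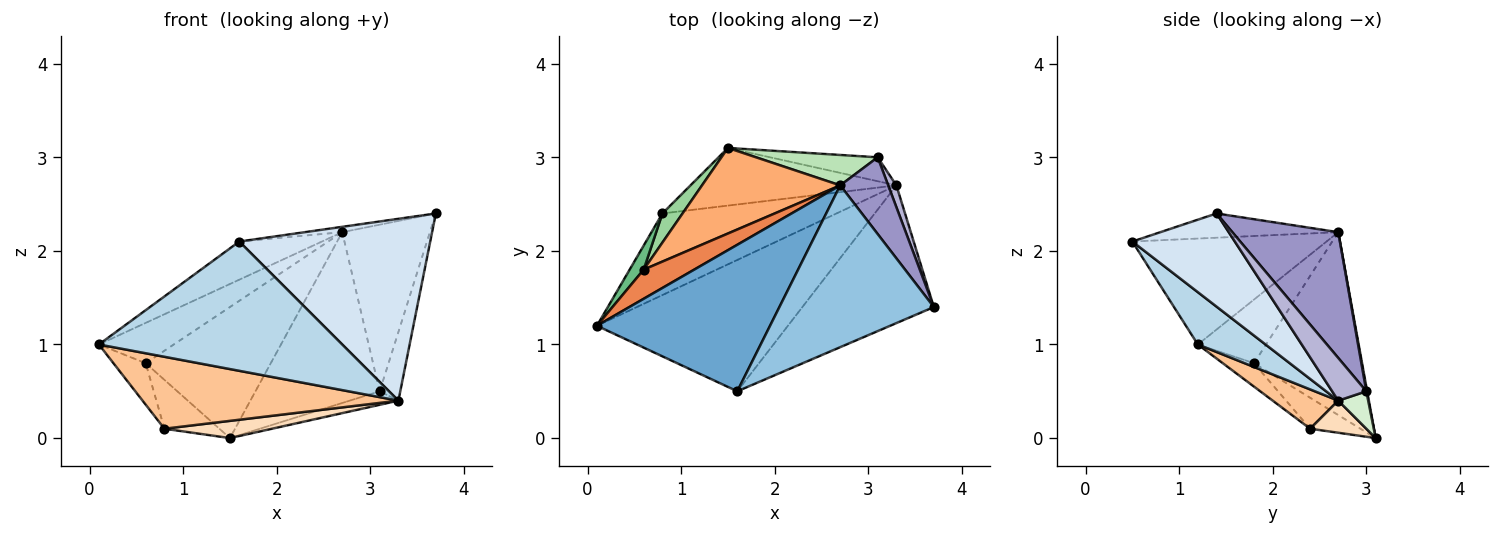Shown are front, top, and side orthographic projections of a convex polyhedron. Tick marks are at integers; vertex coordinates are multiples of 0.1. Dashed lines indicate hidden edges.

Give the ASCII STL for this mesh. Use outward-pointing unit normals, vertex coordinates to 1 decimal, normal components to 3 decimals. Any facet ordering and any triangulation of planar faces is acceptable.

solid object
 facet normal -0.509 0.217 0.833
  outer loop
   vertex 2.7 2.7 2.2
   vertex 0.1 1.2 1.0
   vertex 1.6 0.5 2.1
  endloop
 endfacet
 facet normal -0.155 0.033 0.987
  outer loop
   vertex 2.7 2.7 2.2
   vertex 1.6 0.5 2.1
   vertex 3.7 1.4 2.4
  endloop
 endfacet
 facet normal 0.192 -0.689 -0.699
  outer loop
   vertex 3.3 2.7 0.4
   vertex 1.6 0.5 2.1
   vertex 0.1 1.2 1.0
  endloop
 endfacet
 facet normal 0.393 -0.733 -0.555
  outer loop
   vertex 3.3 2.7 0.4
   vertex 3.7 1.4 2.4
   vertex 1.6 0.5 2.1
  endloop
 endfacet
 facet normal -0.594 0.652 0.472
  outer loop
   vertex 0.6 1.8 0.8
   vertex 0.1 1.2 1.0
   vertex 2.7 2.7 2.2
  endloop
 endfacet
 facet normal -0.586 0.678 0.443
  outer loop
   vertex 0.6 1.8 0.8
   vertex 2.7 2.7 2.2
   vertex 1.5 3.1 0.0
  endloop
 endfacet
 facet normal 0.167 -0.652 -0.740
  outer loop
   vertex 0.8 2.4 0.1
   vertex 3.3 2.7 0.4
   vertex 0.1 1.2 1.0
  endloop
 endfacet
 facet normal 0.148 -0.283 -0.948
  outer loop
   vertex 0.8 2.4 0.1
   vertex 1.5 3.1 0.0
   vertex 3.3 2.7 0.4
  endloop
 endfacet
 facet normal -0.642 0.663 0.385
  outer loop
   vertex 0.8 2.4 0.1
   vertex 0.1 1.2 1.0
   vertex 0.6 1.8 0.8
  endloop
 endfacet
 facet normal -0.618 0.675 0.402
  outer loop
   vertex 0.8 2.4 0.1
   vertex 0.6 1.8 0.8
   vertex 1.5 3.1 0.0
  endloop
 endfacet
 facet normal 0.007 0.984 0.175
  outer loop
   vertex 3.1 3.0 0.5
   vertex 1.5 3.1 0.0
   vertex 2.7 2.7 2.2
  endloop
 endfacet
 facet normal 0.290 0.471 -0.833
  outer loop
   vertex 3.1 3.0 0.5
   vertex 3.3 2.7 0.4
   vertex 1.5 3.1 0.0
  endloop
 endfacet
 facet normal 0.739 0.612 0.282
  outer loop
   vertex 3.1 3.0 0.5
   vertex 2.7 2.7 2.2
   vertex 3.7 1.4 2.4
  endloop
 endfacet
 facet normal 0.845 0.509 0.162
  outer loop
   vertex 3.1 3.0 0.5
   vertex 3.7 1.4 2.4
   vertex 3.3 2.7 0.4
  endloop
 endfacet
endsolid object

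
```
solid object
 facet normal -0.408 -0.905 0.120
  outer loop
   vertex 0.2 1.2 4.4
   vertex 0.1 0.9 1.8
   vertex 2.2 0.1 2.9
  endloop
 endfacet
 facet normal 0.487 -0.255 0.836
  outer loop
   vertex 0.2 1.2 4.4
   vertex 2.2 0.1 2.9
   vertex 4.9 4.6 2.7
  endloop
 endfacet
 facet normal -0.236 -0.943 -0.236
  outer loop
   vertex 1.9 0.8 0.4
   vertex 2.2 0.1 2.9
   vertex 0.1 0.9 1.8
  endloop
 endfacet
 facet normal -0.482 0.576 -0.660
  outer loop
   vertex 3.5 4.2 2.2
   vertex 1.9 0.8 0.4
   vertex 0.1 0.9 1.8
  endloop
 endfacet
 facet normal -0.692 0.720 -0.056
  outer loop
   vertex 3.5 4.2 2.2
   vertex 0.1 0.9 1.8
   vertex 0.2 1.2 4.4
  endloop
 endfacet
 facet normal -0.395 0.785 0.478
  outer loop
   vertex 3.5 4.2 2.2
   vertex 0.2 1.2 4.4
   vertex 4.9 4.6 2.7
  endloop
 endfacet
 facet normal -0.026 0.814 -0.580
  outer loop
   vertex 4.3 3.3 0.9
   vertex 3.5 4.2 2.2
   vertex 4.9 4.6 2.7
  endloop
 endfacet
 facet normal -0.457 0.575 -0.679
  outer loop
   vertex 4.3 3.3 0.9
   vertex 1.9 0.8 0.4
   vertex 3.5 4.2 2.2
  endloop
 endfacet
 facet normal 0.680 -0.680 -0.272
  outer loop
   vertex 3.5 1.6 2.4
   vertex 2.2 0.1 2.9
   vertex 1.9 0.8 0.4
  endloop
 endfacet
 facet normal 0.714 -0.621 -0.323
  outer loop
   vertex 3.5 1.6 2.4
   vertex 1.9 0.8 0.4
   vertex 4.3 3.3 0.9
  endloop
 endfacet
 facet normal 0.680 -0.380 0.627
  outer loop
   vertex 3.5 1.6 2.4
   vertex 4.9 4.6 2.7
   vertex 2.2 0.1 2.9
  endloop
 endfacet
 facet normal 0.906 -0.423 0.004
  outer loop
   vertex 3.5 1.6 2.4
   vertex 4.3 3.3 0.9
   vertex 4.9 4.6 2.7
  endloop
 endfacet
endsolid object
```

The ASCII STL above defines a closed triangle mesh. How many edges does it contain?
18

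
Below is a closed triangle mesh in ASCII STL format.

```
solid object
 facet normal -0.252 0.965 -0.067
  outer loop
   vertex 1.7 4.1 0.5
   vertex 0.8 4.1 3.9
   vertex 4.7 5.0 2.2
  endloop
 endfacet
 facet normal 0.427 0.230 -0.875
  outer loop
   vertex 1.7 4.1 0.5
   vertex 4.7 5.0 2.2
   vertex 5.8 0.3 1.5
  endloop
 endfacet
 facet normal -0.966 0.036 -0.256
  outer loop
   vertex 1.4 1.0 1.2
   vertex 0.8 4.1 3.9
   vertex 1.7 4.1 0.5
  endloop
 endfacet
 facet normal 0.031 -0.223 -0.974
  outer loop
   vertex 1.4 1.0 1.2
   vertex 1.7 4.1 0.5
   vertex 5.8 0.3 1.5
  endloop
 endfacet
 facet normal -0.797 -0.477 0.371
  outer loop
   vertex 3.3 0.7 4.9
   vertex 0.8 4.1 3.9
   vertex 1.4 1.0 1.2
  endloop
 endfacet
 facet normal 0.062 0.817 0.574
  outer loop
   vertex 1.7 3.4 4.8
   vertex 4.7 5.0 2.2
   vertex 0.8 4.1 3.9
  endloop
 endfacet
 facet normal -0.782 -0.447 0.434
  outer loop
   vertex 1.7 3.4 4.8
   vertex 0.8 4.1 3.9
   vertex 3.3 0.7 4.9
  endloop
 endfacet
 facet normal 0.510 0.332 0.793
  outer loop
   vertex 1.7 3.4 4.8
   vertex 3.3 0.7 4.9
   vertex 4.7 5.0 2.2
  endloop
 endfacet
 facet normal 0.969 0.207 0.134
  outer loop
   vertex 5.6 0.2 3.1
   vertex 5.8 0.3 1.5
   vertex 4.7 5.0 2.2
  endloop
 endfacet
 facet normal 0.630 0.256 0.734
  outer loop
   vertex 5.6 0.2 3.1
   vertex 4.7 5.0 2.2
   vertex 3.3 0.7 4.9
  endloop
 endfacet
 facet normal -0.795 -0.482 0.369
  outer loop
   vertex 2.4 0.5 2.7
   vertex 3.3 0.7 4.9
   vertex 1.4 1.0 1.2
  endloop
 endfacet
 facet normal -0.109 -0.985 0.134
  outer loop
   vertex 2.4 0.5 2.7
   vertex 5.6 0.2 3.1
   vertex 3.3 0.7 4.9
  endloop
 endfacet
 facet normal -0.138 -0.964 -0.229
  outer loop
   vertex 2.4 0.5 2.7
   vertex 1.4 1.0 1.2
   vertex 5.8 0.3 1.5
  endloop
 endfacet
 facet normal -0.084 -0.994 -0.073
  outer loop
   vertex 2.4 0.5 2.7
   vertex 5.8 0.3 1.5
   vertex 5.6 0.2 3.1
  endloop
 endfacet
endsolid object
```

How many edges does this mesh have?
21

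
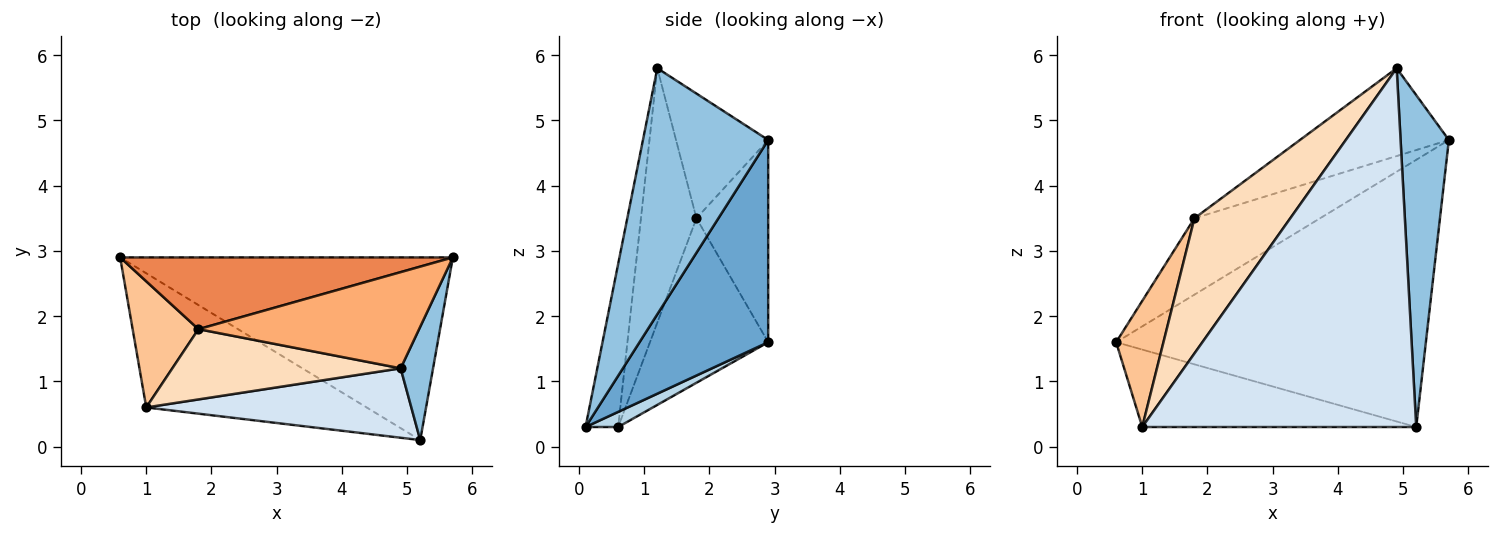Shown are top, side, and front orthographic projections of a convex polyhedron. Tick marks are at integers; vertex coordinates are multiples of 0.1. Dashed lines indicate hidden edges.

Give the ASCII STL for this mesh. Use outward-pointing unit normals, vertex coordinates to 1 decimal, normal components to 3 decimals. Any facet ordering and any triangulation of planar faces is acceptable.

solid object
 facet normal 0.324 0.781 -0.534
  outer loop
   vertex 5.2 0.1 0.3
   vertex 0.6 2.9 1.6
   vertex 5.7 2.9 4.7
  endloop
 endfacet
 facet normal 0.926 -0.357 0.122
  outer loop
   vertex 4.9 1.2 5.8
   vertex 5.2 0.1 0.3
   vertex 5.7 2.9 4.7
  endloop
 endfacet
 facet normal 0.059 0.499 -0.865
  outer loop
   vertex 1.0 0.6 0.3
   vertex 0.6 2.9 1.6
   vertex 5.2 0.1 0.3
  endloop
 endfacet
 facet normal -0.116 -0.975 0.189
  outer loop
   vertex 1.0 0.6 0.3
   vertex 5.2 0.1 0.3
   vertex 4.9 1.2 5.8
  endloop
 endfacet
 facet normal -0.384 0.673 0.632
  outer loop
   vertex 1.8 1.8 3.5
   vertex 5.7 2.9 4.7
   vertex 0.6 2.9 1.6
  endloop
 endfacet
 facet normal -0.385 0.622 0.682
  outer loop
   vertex 1.8 1.8 3.5
   vertex 4.9 1.2 5.8
   vertex 5.7 2.9 4.7
  endloop
 endfacet
 facet normal -0.870 -0.348 0.348
  outer loop
   vertex 1.8 1.8 3.5
   vertex 0.6 2.9 1.6
   vertex 1.0 0.6 0.3
  endloop
 endfacet
 facet normal -0.457 -0.789 0.410
  outer loop
   vertex 1.8 1.8 3.5
   vertex 1.0 0.6 0.3
   vertex 4.9 1.2 5.8
  endloop
 endfacet
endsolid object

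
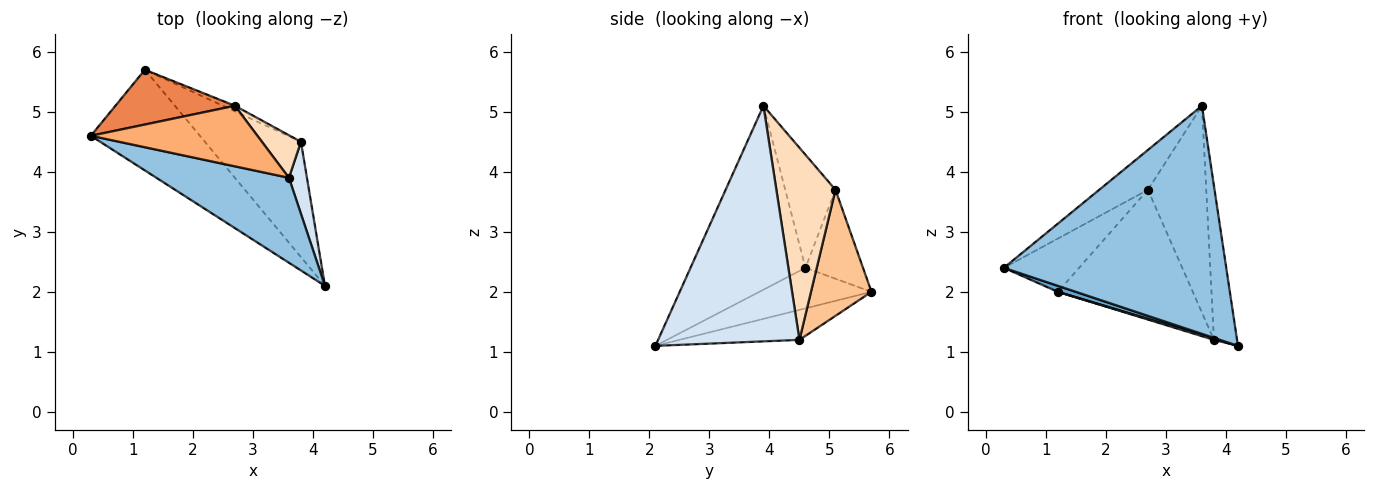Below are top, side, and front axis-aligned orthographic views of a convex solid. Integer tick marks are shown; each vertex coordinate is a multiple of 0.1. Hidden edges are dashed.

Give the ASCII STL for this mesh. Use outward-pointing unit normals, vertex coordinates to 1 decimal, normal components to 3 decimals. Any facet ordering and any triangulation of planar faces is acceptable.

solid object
 facet normal -0.348 -0.056 -0.936
  outer loop
   vertex 1.2 5.7 2.0
   vertex 4.2 2.1 1.1
   vertex 0.3 4.6 2.4
  endloop
 endfacet
 facet normal -0.436 -0.843 0.314
  outer loop
   vertex 3.6 3.9 5.1
   vertex 0.3 4.6 2.4
   vertex 4.2 2.1 1.1
  endloop
 endfacet
 facet normal -0.298 -0.010 -0.954
  outer loop
   vertex 3.8 4.5 1.2
   vertex 4.2 2.1 1.1
   vertex 1.2 5.7 2.0
  endloop
 endfacet
 facet normal 0.984 0.161 0.075
  outer loop
   vertex 3.8 4.5 1.2
   vertex 3.6 3.9 5.1
   vertex 4.2 2.1 1.1
  endloop
 endfacet
 facet normal -0.471 0.615 0.632
  outer loop
   vertex 2.7 5.1 3.7
   vertex 1.2 5.7 2.0
   vertex 0.3 4.6 2.4
  endloop
 endfacet
 facet normal -0.493 0.478 0.727
  outer loop
   vertex 2.7 5.1 3.7
   vertex 0.3 4.6 2.4
   vertex 3.6 3.9 5.1
  endloop
 endfacet
 facet normal 0.409 0.912 -0.039
  outer loop
   vertex 2.7 5.1 3.7
   vertex 3.8 4.5 1.2
   vertex 1.2 5.7 2.0
  endloop
 endfacet
 facet normal 0.704 0.695 0.143
  outer loop
   vertex 2.7 5.1 3.7
   vertex 3.6 3.9 5.1
   vertex 3.8 4.5 1.2
  endloop
 endfacet
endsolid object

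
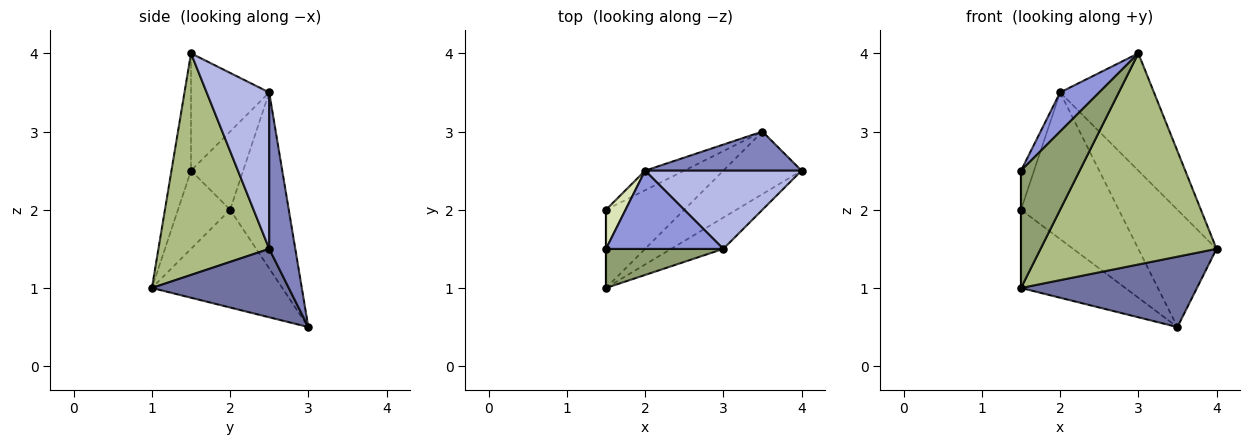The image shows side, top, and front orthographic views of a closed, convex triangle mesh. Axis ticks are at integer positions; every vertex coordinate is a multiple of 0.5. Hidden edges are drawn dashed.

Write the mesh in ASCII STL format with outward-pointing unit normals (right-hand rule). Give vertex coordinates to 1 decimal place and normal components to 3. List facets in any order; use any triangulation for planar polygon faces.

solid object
 facet normal 0.503 -0.646 -0.574
  outer loop
   vertex 1.5 1.0 1.0
   vertex 3.5 3.0 0.5
   vertex 4.0 2.5 1.5
  endloop
 endfacet
 facet normal 0.302 0.905 0.302
  outer loop
   vertex 2.0 2.5 3.5
   vertex 4.0 2.5 1.5
   vertex 3.5 3.0 0.5
  endloop
 endfacet
 facet normal -0.667 -0.333 0.667
  outer loop
   vertex 3.0 1.5 4.0
   vertex 2.0 2.5 3.5
   vertex 1.5 1.5 2.5
  endloop
 endfacet
 facet normal 0.485 0.728 0.485
  outer loop
   vertex 3.0 1.5 4.0
   vertex 4.0 2.5 1.5
   vertex 2.0 2.5 3.5
  endloop
 endfacet
 facet normal -0.302 -0.905 0.302
  outer loop
   vertex 3.0 1.5 4.0
   vertex 1.5 1.5 2.5
   vertex 1.5 1.0 1.0
  endloop
 endfacet
 facet normal 0.529 -0.840 -0.124
  outer loop
   vertex 3.0 1.5 4.0
   vertex 1.5 1.0 1.0
   vertex 4.0 2.5 1.5
  endloop
 endfacet
 facet normal -1.000 0.000 0.000
  outer loop
   vertex 1.5 2.0 2.0
   vertex 1.5 1.0 1.0
   vertex 1.5 1.5 2.5
  endloop
 endfacet
 facet normal -0.943 0.236 0.236
  outer loop
   vertex 1.5 2.0 2.0
   vertex 1.5 1.5 2.5
   vertex 2.0 2.5 3.5
  endloop
 endfacet
 facet normal -0.662 0.530 -0.530
  outer loop
   vertex 1.5 2.0 2.0
   vertex 3.5 3.0 0.5
   vertex 1.5 1.0 1.0
  endloop
 endfacet
 facet normal -0.511 0.852 -0.114
  outer loop
   vertex 1.5 2.0 2.0
   vertex 2.0 2.5 3.5
   vertex 3.5 3.0 0.5
  endloop
 endfacet
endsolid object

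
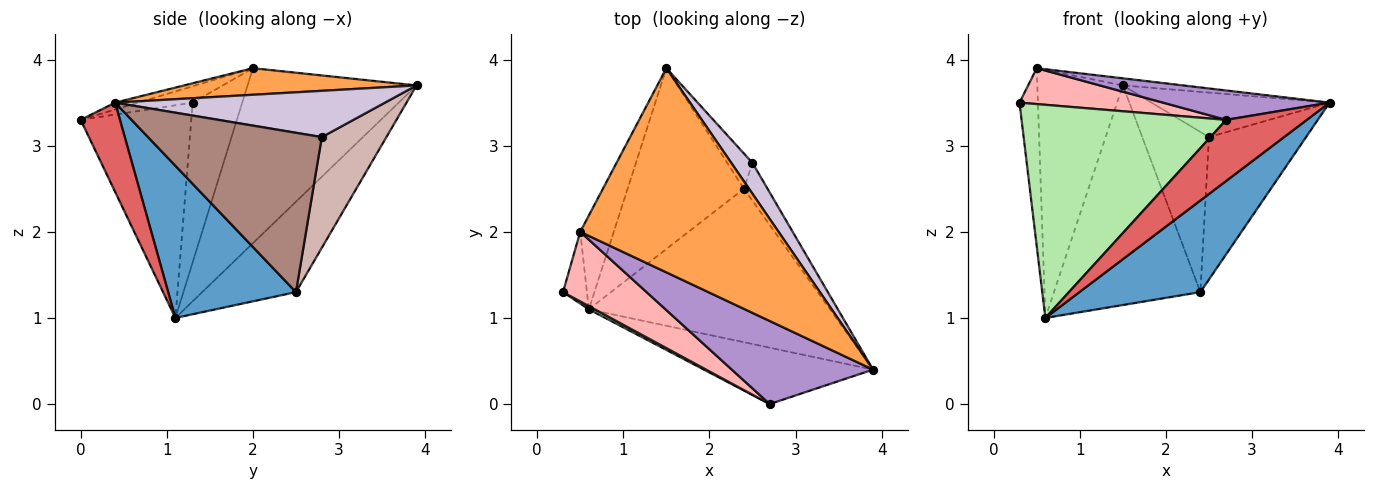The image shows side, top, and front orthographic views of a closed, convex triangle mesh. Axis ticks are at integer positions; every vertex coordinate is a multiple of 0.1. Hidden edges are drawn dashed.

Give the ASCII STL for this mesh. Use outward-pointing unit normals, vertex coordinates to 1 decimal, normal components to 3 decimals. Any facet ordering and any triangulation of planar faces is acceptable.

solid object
 facet normal 0.476 -0.451 -0.755
  outer loop
   vertex 2.4 2.5 1.3
   vertex 3.9 0.4 3.5
   vertex 0.6 1.1 1.0
  endloop
 endfacet
 facet normal -0.443 0.692 -0.570
  outer loop
   vertex 2.4 2.5 1.3
   vertex 0.6 1.1 1.0
   vertex 1.5 3.9 3.7
  endloop
 endfacet
 facet normal 0.133 0.034 0.991
  outer loop
   vertex 0.5 2.0 3.9
   vertex 3.9 0.4 3.5
   vertex 1.5 3.9 3.7
  endloop
 endfacet
 facet normal -0.928 0.345 -0.139
  outer loop
   vertex 0.5 2.0 3.9
   vertex 0.6 1.1 1.0
   vertex 0.3 1.3 3.5
  endloop
 endfacet
 facet normal -0.879 0.445 -0.168
  outer loop
   vertex 0.5 2.0 3.9
   vertex 1.5 3.9 3.7
   vertex 0.6 1.1 1.0
  endloop
 endfacet
 facet normal -0.475 -0.880 0.013
  outer loop
   vertex 2.7 0.0 3.3
   vertex 0.3 1.3 3.5
   vertex 0.6 1.1 1.0
  endloop
 endfacet
 facet normal 0.337 -0.692 -0.639
  outer loop
   vertex 2.7 0.0 3.3
   vertex 0.6 1.1 1.0
   vertex 3.9 0.4 3.5
  endloop
 endfacet
 facet normal -0.172 -0.451 0.876
  outer loop
   vertex 2.7 0.0 3.3
   vertex 0.5 2.0 3.9
   vertex 0.3 1.3 3.5
  endloop
 endfacet
 facet normal -0.046 -0.333 0.942
  outer loop
   vertex 2.7 0.0 3.3
   vertex 3.9 0.4 3.5
   vertex 0.5 2.0 3.9
  endloop
 endfacet
 facet normal 0.780 0.514 0.357
  outer loop
   vertex 2.5 2.8 3.1
   vertex 1.5 3.9 3.7
   vertex 3.9 0.4 3.5
  endloop
 endfacet
 facet normal 0.866 0.484 -0.129
  outer loop
   vertex 2.5 2.8 3.1
   vertex 3.9 0.4 3.5
   vertex 2.4 2.5 1.3
  endloop
 endfacet
 facet normal 0.687 0.710 -0.156
  outer loop
   vertex 2.5 2.8 3.1
   vertex 2.4 2.5 1.3
   vertex 1.5 3.9 3.7
  endloop
 endfacet
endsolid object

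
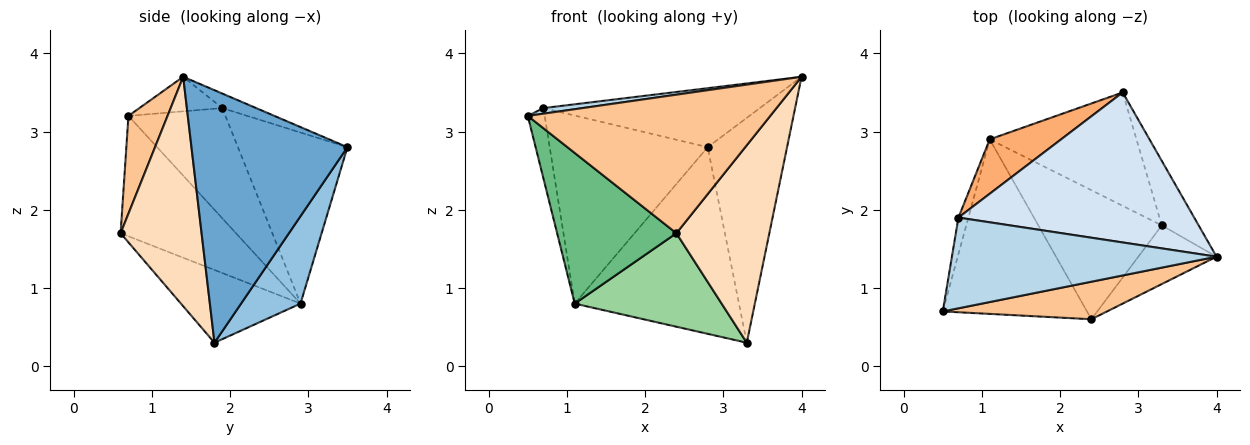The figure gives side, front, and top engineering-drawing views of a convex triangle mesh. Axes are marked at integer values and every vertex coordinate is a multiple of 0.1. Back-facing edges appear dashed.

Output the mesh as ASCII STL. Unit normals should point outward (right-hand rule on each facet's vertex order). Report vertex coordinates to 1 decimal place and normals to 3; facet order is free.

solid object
 facet normal 0.884 0.450 -0.129
  outer loop
   vertex 3.3 1.8 0.3
   vertex 2.8 3.5 2.8
   vertex 4.0 1.4 3.7
  endloop
 endfacet
 facet normal 0.295 0.816 -0.496
  outer loop
   vertex 1.1 2.9 0.8
   vertex 2.8 3.5 2.8
   vertex 3.3 1.8 0.3
  endloop
 endfacet
 facet normal -0.129 -0.061 0.990
  outer loop
   vertex 0.7 1.9 3.3
   vertex 0.5 0.7 3.2
   vertex 4.0 1.4 3.7
  endloop
 endfacet
 facet normal -0.057 0.365 0.929
  outer loop
   vertex 0.7 1.9 3.3
   vertex 4.0 1.4 3.7
   vertex 2.8 3.5 2.8
  endloop
 endfacet
 facet normal -0.981 0.171 -0.089
  outer loop
   vertex 0.7 1.9 3.3
   vertex 1.1 2.9 0.8
   vertex 0.5 0.7 3.2
  endloop
 endfacet
 facet normal -0.554 0.800 0.231
  outer loop
   vertex 0.7 1.9 3.3
   vertex 2.8 3.5 2.8
   vertex 1.1 2.9 0.8
  endloop
 endfacet
 facet normal 0.154 -0.954 0.258
  outer loop
   vertex 2.4 0.6 1.7
   vertex 4.0 1.4 3.7
   vertex 0.5 0.7 3.2
  endloop
 endfacet
 facet normal 0.641 -0.736 -0.219
  outer loop
   vertex 2.4 0.6 1.7
   vertex 3.3 1.8 0.3
   vertex 4.0 1.4 3.7
  endloop
 endfacet
 facet normal -0.534 -0.552 -0.640
  outer loop
   vertex 2.4 0.6 1.7
   vertex 0.5 0.7 3.2
   vertex 1.1 2.9 0.8
  endloop
 endfacet
 facet normal -0.431 -0.529 -0.731
  outer loop
   vertex 2.4 0.6 1.7
   vertex 1.1 2.9 0.8
   vertex 3.3 1.8 0.3
  endloop
 endfacet
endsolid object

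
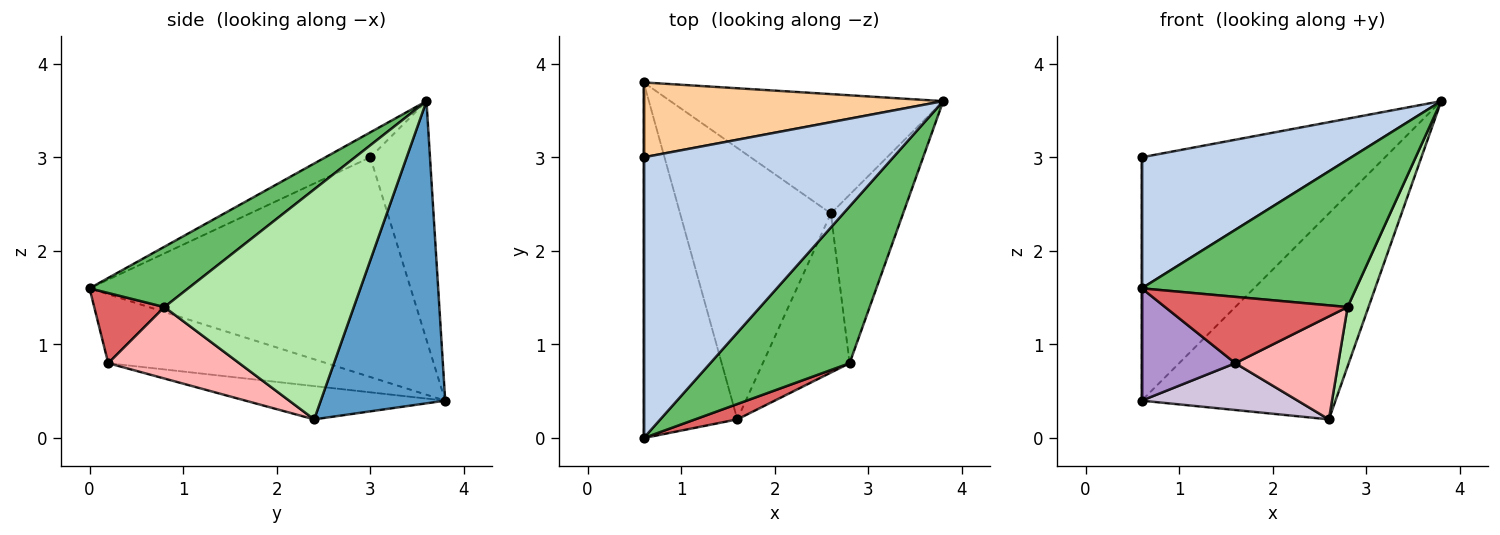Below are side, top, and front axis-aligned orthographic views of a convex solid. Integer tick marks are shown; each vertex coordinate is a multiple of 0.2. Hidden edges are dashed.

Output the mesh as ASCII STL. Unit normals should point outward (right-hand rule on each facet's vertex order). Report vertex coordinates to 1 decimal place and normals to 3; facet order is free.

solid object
 facet normal 0.486 0.756 -0.438
  outer loop
   vertex 2.6 2.4 0.2
   vertex 0.6 3.8 0.4
   vertex 3.8 3.6 3.6
  endloop
 endfacet
 facet normal -0.090 -0.421 0.902
  outer loop
   vertex 0.6 3.0 3.0
   vertex 0.6 0.0 1.6
   vertex 3.8 3.6 3.6
  endloop
 endfacet
 facet normal -1.000 0.000 0.000
  outer loop
   vertex 0.6 3.0 3.0
   vertex 0.6 3.8 0.4
   vertex 0.6 0.0 1.6
  endloop
 endfacet
 facet normal -0.228 0.931 0.286
  outer loop
   vertex 0.6 3.0 3.0
   vertex 3.8 3.6 3.6
   vertex 0.6 3.8 0.4
  endloop
 endfacet
 facet normal 0.301 -0.653 0.695
  outer loop
   vertex 2.8 0.8 1.4
   vertex 3.8 3.6 3.6
   vertex 0.6 0.0 1.6
  endloop
 endfacet
 facet normal 0.949 -0.105 -0.298
  outer loop
   vertex 2.8 0.8 1.4
   vertex 2.6 2.4 0.2
   vertex 3.8 3.6 3.6
  endloop
 endfacet
 facet normal 0.351 -0.912 0.211
  outer loop
   vertex 1.6 0.2 0.8
   vertex 2.8 0.8 1.4
   vertex 0.6 0.0 1.6
  endloop
 endfacet
 facet normal 0.569 -0.447 -0.691
  outer loop
   vertex 1.6 0.2 0.8
   vertex 2.6 2.4 0.2
   vertex 2.8 0.8 1.4
  endloop
 endfacet
 facet normal -0.575 -0.246 -0.780
  outer loop
   vertex 1.6 0.2 0.8
   vertex 0.6 0.0 1.6
   vertex 0.6 3.8 0.4
  endloop
 endfacet
 facet normal -0.213 -0.166 -0.963
  outer loop
   vertex 1.6 0.2 0.8
   vertex 0.6 3.8 0.4
   vertex 2.6 2.4 0.2
  endloop
 endfacet
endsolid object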